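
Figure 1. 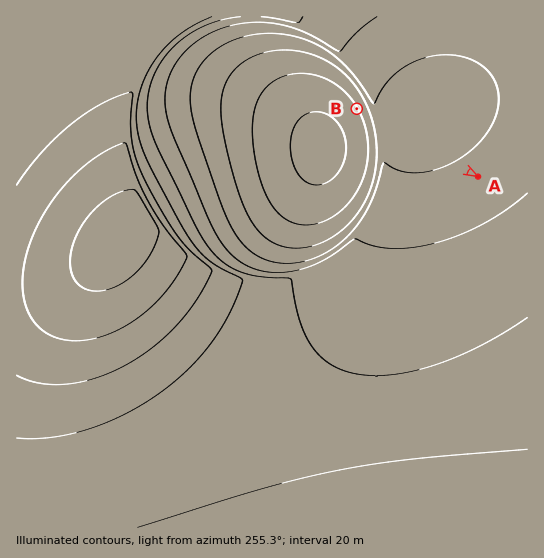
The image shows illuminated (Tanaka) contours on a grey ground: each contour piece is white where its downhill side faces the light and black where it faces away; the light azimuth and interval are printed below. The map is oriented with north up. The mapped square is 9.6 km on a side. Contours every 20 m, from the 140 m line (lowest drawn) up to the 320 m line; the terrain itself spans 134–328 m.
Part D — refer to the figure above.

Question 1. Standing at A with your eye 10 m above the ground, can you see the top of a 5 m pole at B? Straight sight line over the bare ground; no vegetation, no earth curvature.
no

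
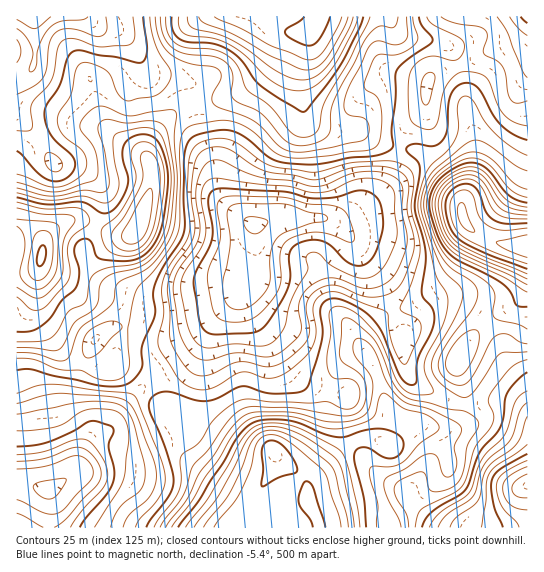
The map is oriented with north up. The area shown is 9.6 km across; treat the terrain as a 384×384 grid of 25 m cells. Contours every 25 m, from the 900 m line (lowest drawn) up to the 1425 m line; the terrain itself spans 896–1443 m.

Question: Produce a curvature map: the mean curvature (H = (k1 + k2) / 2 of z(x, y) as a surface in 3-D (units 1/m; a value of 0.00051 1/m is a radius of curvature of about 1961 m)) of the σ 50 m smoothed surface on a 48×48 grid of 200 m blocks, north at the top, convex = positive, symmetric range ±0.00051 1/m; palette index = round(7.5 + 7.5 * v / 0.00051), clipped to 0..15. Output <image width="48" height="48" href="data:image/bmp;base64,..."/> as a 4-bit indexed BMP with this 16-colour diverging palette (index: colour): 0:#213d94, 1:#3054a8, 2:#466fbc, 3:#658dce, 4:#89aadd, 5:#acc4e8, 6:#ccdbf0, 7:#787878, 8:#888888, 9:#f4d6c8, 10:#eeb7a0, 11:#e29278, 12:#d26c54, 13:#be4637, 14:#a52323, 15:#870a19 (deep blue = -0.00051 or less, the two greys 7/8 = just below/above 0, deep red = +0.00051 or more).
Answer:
<image width="48" height="48" href="data:image/bmp;base64,Qk32BAAAAAAAAHYAAAAoAAAAMAAAADAAAAABAAQAAAAAAIAEAAATCwAAEwsAABAAAAAAAAAAlD0hAKhUMAC8b0YAzo1lAN2qiQDoxKwA8NvMAHh4eACIiIgAyNb0AKC37gB4kuIAVGzSADdGvgAjI6UAGQqHAKqXabh4iGiqqauph3d4m7lTfKdkNGiZiKlkR6mJiGZomZq6l2eIq7lVmniGMkeXaIZDRomZdVVFeHeap2eZqpdopje7h3mUJVVFVVZ5hEVEaIiKuGaJqYZochWt7bhRA0RVVDJJhUVVeJmJqnaKupZlQzRq/7UQAUVVUxFZhkWJh3iYmZibu6Y0aXM477U0VIh2QhWqhkeqhVaJm8upmZQlvrZHvadomKupdFm4ZmqoVEaa3/yph3dp77hmiYd6qZqqmHiFRpuWVEaK//uqh5zcyoiImpmamHeJqVViN6qYhkVovcqoVoq6dXvczLzKhnd4l0RBOMyqqXZohniGRUJXmr7rh4m7hHZnZlQzWcy6mId4YzREViAq/piEJGZ5dZdmVnZnd4mYdniHVDQ0ZzAq+yEQJoZnd6h2aJvMlVeHVWeadndmeGEr9gA1nJZ4d2Zomr3/tnmXVmebl4mYeYVu8wWL/5Z4diJayXnNpoqXZ3iqhmiYeqjP0Qes/7ZXdWaMtzSclWh3ZWiYZVZ3ipr/oAaJz+hViMy7piF6l2Z3ZFd2VWZUeYv+YBRWnepUeruZpzE3mZd2VVd3d3YjeJ3IUjNFerp1aJmYd4ZGibt2ZmZmeIdGm+6VVmVFaJmZmGiXWMqIhq2FZ3VEZ4iK3/yHiZhlZ4iKuVmmSLmJhptkeHVERWib3rdWiJqGZmdmdozIeIVFZolDaGVmREZ3mpVFZnqXVURDNa/6mHUyNHhCVlWIZFd1V3VFZWmXZTIiNo/7hml2Z2dTRlWJZWmXd2RGZWh2dTRXikz8UTmr3ZZ2ZmVnZYvLumRGdlVFd3nO7jr9MAWd/9h5h3ZnZozdymRWdkI3vO///mn9hDat//p6qIdmVniJllZ2ZTFJ///KvLu83ah4v/t5l3ZEVUMjM1iGVTNq/+l2i9ur79g0n/t3dVQjRDETEliGVVes/7dlZ7l3nMcjf/2GQyI0VTNXVmZmVEff/+qFQ2VDSJQjSv+VMTV4h2aKqWRVQhOv//6UIlUwBGM1Nv+2M1mpmYZ7qFMzMxJq7/+TJGZAA1VoZv+1NGiIiYd5mGQzRVREe+xzV3dBJFV5nP+DI0VniaqHiYeamalSJphViJhUZ2V5v/1kMzRneKu5irvduauENWZod5ZXqoiqrdtkVmZnd5vdqavMhXl0V4iId1RquprKiaqFeZdmd5rNt3m7dFdUaJmXZlaKqIq3NHiYiZd3d4mrlVeahnY0i6qFRYial3iEJGeZiJmpd4eJhUWKmIUkncp0R4mYiHd1aGeId4qpd4d4h0RomYU1rtl1V1VniZmHdkV4dmaJiIiJl1NGiYU0i7l3ZkE3isqYhlVmZTJHiIibqGVFaHQzVoiZhnE4m8qql2ZVVCFGeIeMynZUV2Q0ZlWJhqNKq6eIZVZ3ZTNXiYec24ZCWZdnu3Vnd6Rcy4RWREe8plaKq6q7y5YyfNy7y5h3iZRsymNWRFnv2pq7qqqqvLhTfMmJmJqqmGNZl1WIVVnMu7upiIiInMpkfKU1ZnmZhg=="/>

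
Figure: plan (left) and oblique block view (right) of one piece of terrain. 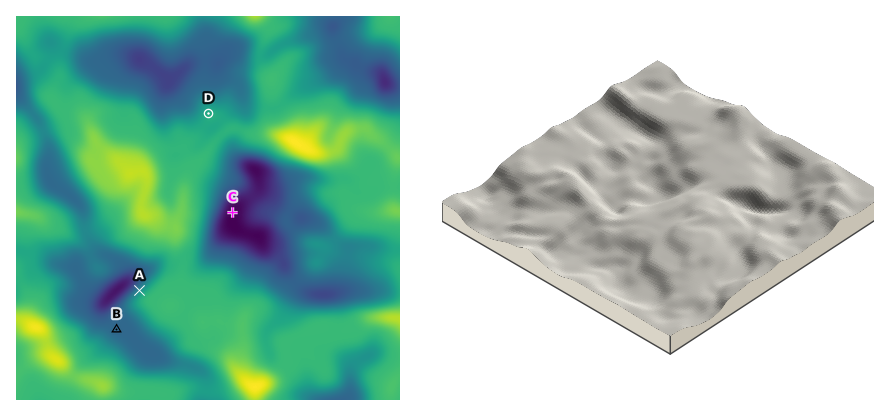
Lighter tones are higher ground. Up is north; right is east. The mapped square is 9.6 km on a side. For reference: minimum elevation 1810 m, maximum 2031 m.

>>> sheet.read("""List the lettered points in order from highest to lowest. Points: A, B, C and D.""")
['D', 'A', 'B', 'C']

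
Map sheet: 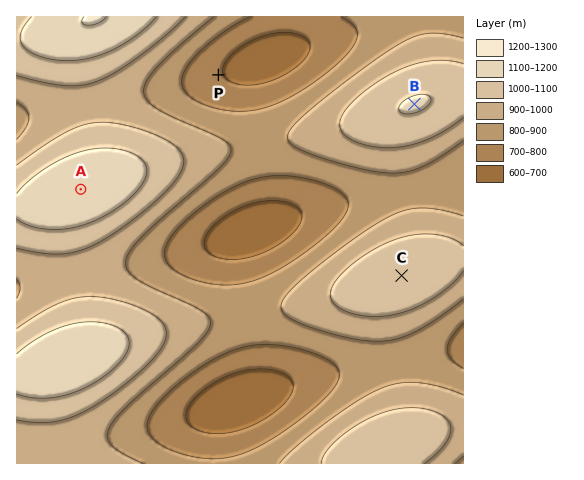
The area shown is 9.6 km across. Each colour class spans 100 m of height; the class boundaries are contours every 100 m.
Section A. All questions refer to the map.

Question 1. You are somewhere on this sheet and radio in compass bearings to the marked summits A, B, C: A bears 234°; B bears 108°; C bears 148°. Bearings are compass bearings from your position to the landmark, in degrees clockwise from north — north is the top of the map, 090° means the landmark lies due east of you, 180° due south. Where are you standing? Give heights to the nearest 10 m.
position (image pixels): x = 264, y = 56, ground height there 660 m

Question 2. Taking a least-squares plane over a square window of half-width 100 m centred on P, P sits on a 5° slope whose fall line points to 75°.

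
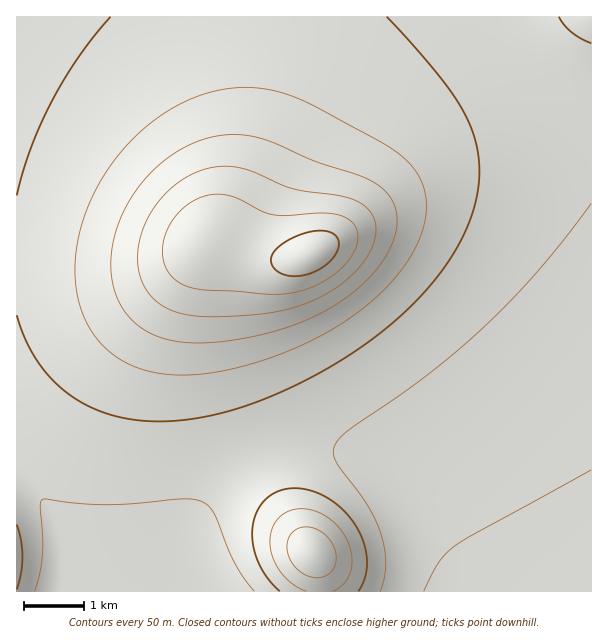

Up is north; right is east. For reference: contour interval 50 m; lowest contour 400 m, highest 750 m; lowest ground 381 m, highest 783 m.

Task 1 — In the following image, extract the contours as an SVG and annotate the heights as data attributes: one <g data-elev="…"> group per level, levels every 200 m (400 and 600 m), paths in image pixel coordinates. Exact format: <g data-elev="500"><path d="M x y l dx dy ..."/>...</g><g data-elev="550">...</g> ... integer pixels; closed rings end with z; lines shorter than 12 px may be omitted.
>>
<g data-elev="400"><path d="M424 591l14-28 8-9 9-8 19-12 117-64"/></g><g data-elev="600"><path d="M309 576l11 2 9-4 6-8 1-11-3-10-7-10-11-6-10-2-8 2-6 5-3 6-1 9 2 9 5 8 6 6z"/><path d="M183 342l18 1 21-1 48-10 39-13 35-20 15-11 13-14 12-14 7-14 5-13 1-14-2-12-5-10-10-11-15-8-47-16-45-19-21-7-19-1-21 2-21 7-20 11-13 11-12 12-11 14-9 15-7 15-5 17-3 16 0 15 2 15 5 14 6 12 8 9 11 9 12 6 13 5z"/></g>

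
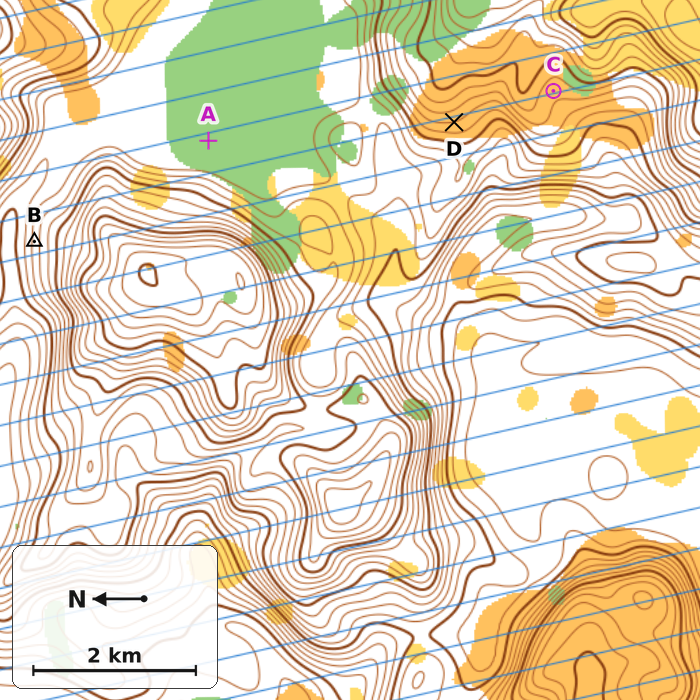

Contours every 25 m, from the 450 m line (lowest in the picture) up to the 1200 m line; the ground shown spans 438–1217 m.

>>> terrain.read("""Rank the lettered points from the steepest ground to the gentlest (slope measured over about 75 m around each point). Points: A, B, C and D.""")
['B', 'D', 'C', 'A']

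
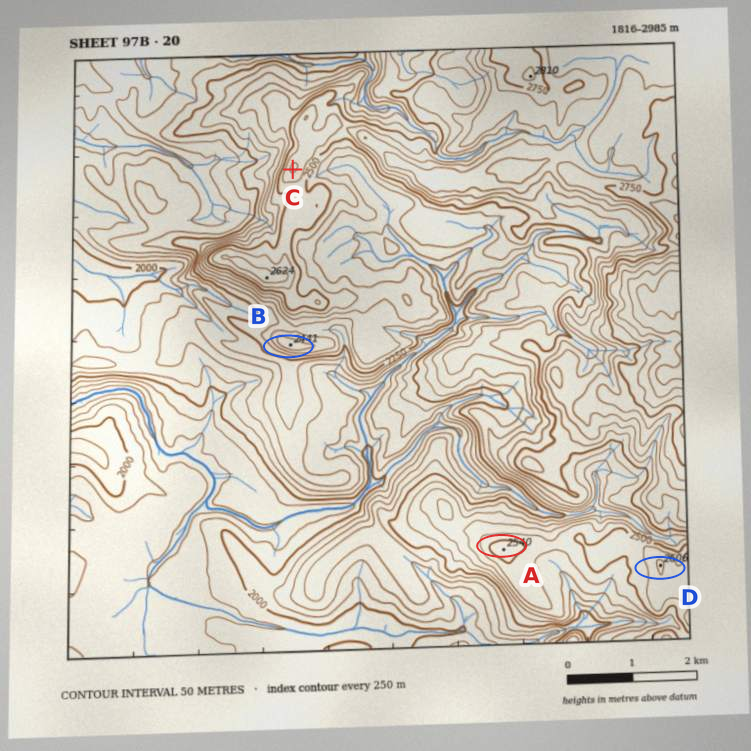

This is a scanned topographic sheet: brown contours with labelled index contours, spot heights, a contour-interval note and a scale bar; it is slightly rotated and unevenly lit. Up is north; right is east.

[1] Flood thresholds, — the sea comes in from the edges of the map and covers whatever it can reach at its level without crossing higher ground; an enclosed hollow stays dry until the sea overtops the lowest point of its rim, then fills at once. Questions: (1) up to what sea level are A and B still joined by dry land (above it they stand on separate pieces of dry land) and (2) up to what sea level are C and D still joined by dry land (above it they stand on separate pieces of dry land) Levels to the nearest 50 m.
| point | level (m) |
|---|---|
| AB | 2350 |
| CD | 2450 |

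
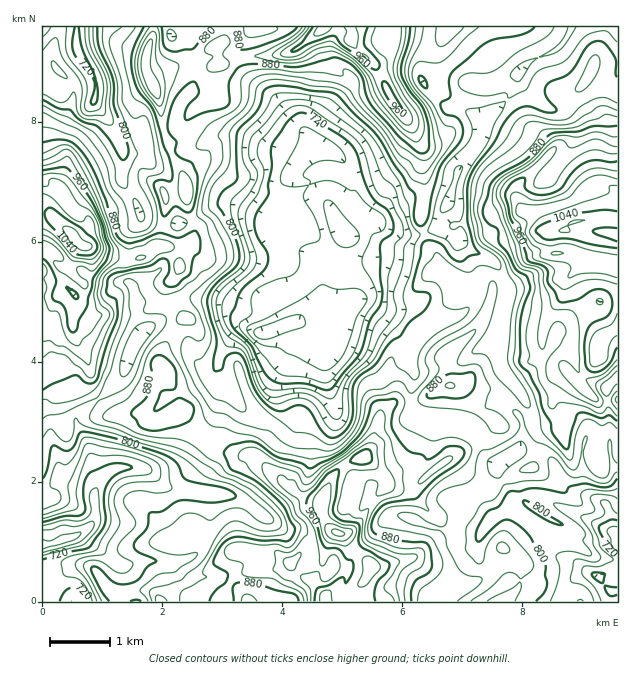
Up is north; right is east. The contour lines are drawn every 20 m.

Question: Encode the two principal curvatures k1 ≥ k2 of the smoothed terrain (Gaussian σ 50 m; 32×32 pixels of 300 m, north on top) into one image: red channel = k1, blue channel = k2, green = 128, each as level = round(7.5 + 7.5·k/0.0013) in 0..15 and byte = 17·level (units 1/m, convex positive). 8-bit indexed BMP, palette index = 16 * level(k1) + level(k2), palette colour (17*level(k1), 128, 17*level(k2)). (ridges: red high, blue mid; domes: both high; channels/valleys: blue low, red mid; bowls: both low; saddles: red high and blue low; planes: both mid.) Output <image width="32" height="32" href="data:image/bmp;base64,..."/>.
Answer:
<image width="32" height="32" href="data:image/bmp;base64,Qk02CAAAAAAAADYEAAAoAAAAIAAAACAAAAABAAgAAAAAAAAEAAATCwAAEwsAAAABAAAAAAAAAIAAABGAAAAigAAAM4AAAESAAABVgAAAZoAAAHeAAACIgAAAmYAAAKqAAAC7gAAAzIAAAN2AAADugAAA/4AAAACAEQARgBEAIoARADOAEQBEgBEAVYARAGaAEQB3gBEAiIARAJmAEQCqgBEAu4ARAMyAEQDdgBEA7oARAP+AEQAAgCIAEYAiACKAIgAzgCIARIAiAFWAIgBmgCIAd4AiAIiAIgCZgCIAqoAiALuAIgDMgCIA3YAiAO6AIgD/gCIAAIAzABGAMwAigDMAM4AzAESAMwBVgDMAZoAzAHeAMwCIgDMAmYAzAKqAMwC7gDMAzIAzAN2AMwDugDMA/4AzAACARAARgEQAIoBEADOARABEgEQAVYBEAGaARAB3gEQAiIBEAJmARACqgEQAu4BEAMyARADdgEQA7oBEAP+ARAAAgFUAEYBVACKAVQAzgFUARIBVAFWAVQBmgFUAd4BVAIiAVQCZgFUAqoBVALuAVQDMgFUA3YBVAO6AVQD/gFUAAIBmABGAZgAigGYAM4BmAESAZgBVgGYAZoBmAHeAZgCIgGYAmYBmAKqAZgC7gGYAzIBmAN2AZgDugGYA/4BmAACAdwARgHcAIoB3ADOAdwBEgHcAVYB3AGaAdwB3gHcAiIB3AJmAdwCqgHcAu4B3AMyAdwDdgHcA7oB3AP+AdwAAgIgAEYCIACKAiAAzgIgARICIAFWAiABmgIgAd4CIAIiAiACZgIgAqoCIALuAiADMgIgA3YCIAO6AiAD/gIgAAICZABGAmQAigJkAM4CZAESAmQBVgJkAZoCZAHeAmQCIgJkAmYCZAKqAmQC7gJkAzICZAN2AmQDugJkA/4CZAACAqgARgKoAIoCqADOAqgBEgKoAVYCqAGaAqgB3gKoAiICqAJmAqgCqgKoAu4CqAMyAqgDdgKoA7oCqAP+AqgAAgLsAEYC7ACKAuwAzgLsARIC7AFWAuwBmgLsAd4C7AIiAuwCZgLsAqoC7ALuAuwDMgLsA3YC7AO6AuwD/gLsAAIDMABGAzAAigMwAM4DMAESAzABVgMwAZoDMAHeAzACIgMwAmYDMAKqAzAC7gMwAzIDMAN2AzADugMwA/4DMAACA3QARgN0AIoDdADOA3QBEgN0AVYDdAGaA3QB3gN0AiIDdAJmA3QCqgN0Au4DdAMyA3QDdgN0A7oDdAP+A3QAAgO4AEYDuACKA7gAzgO4ARIDuAFWA7gBmgO4Ad4DuAIiA7gCZgO4AqoDuALuA7gDMgO4A3YDuAO6A7gD/gO4AAID/ABGA/wAigP8AM4D/AESA/wBVgP8AZoD/AHeA/wCIgP8AmYD/AKqA/wC7gP8AzID/AN2A/wDugP8A/4D/AKeEc+jHxNeWmJe2dIaEkvekp5SldXWXp5SFp5iVpqhzhqXW12V2loWmlKW3trjGk6OWx5aFlpWWt4WWl5eVcJPl59ejlZWEhHLWuKal57W0gsXo1ui3hoaUqLiWhaT39ZBwgaeXp7i4l5LHtqZys8T442J1hraGloLJhpaltsaClJSgk5WFhoeYhaaFUYKU9bP0cHNyo5aXc6SElMfEopPY2KOVuaiGl4eFhIJ0ldb5cbTkhKaldZeWlZWlg6akgZSmdJKpmJSVlINzhbb4sfa0tZPYtbZ0h6fFlYWmpKTXhLeEhHFwcpWGlsi297eko/bFxoWV1eelhXLHyHHWt8aDx3KFdYaWlpe3ptikdHWUcfjXloeFt8illXKkpOWllITHo5e32MiXp5aXhZWGhpZhhfaFhoaEhIa5pJbHtnODlpSkyMenlqi4hYaVxqW5lmKF6KZ0hXaGppaFlLeUpLKVp6WShqeGppd1hPaClqmVo7e2x6Lot6eWp4KVpqb3sKeV5pNypqe4hXWl9nN1hGSTybamc4THuJd0g6enxtKgdYXnhnKV2ZWElNfGhHaHdnR0psdzuMeCpoK4pqaT2dimxqaXdYHGlabGxKOCl4eHdnWWx5WVp+eEc6a4dYTItoXHl8iVhIK26JZykpODhYeGhaiGt5aEhdeBp6eFhqampsbGtaSUpqW1hHWHl6eGhod0hZaVhZeFxpKWl7aWhGOmk/dhgYW2xpWVdHV2h4eHh3Z1p8eWl6empGOVyKeFhMTUwZTDs3D4pci3pZaHiHaHlpaHhbjHlaeAxZGztqenkdT79tL39tWnmKmlloaGhpaGl5aXyJWDoLOm1sWUlbW1+OW0UXLEc8iXqHR1h6indXWVhaOylHHYgrXq6Ne1hNeS9pKWYtVz04WVdXaHmIaFl2SFx9aEktmC+MSWt8fHtbbGg5Rz58TnZJaHlZaWdYeGp4Wl1nKTptfmhJWmhobIuJaFcsbFxcaFlrmFdZeXl4WohafGg5K3xfeTY5e4t4XYhoeCpYPGlqinhpaGhpeFdYaWptd0gLWVcvWzhpeGlcaWhoKkxqaFlpd1doeGdXV2dafGx8aVgpaGgvi1qIanp7aipJP1hJaGlXaHdmWGh4V2p/i2paWEh6jHhISWlpXEUJHIgvWDp6i5p5aFZYZ1l5f42KNzlaaTloN0hJWng8ajcbbE+IR2lpeWdHWGlpWjx/eDgLeFhJaVl5inlYW4x4CEpfelppaopoSFhaWmpHD1xWCFpnaXlnKXh4a4h8hzkLil9rOVlcak1vX493SR9bXWg5aXl4eHl4RzhrmYt5OTyJa09HOFpsZ0dHL099PXdMiVhYanh4eHh4eEl5c="/>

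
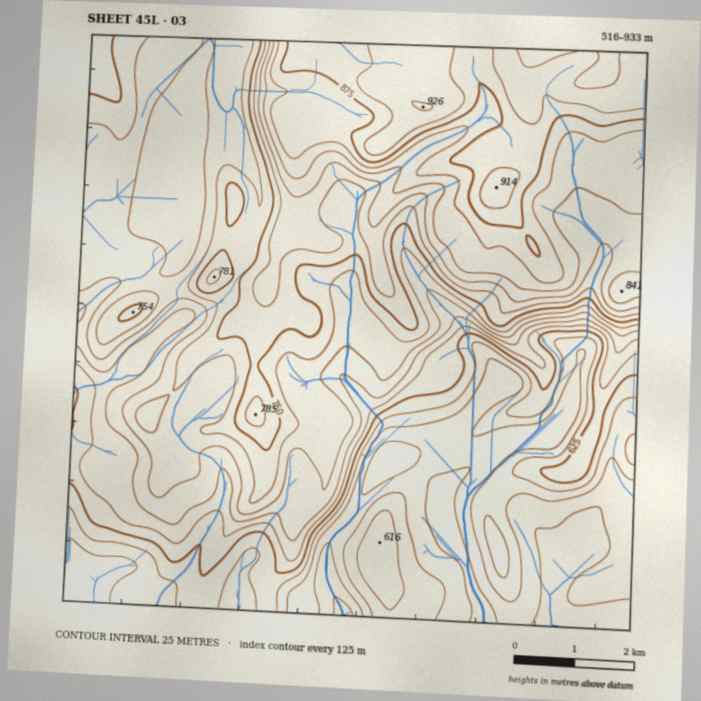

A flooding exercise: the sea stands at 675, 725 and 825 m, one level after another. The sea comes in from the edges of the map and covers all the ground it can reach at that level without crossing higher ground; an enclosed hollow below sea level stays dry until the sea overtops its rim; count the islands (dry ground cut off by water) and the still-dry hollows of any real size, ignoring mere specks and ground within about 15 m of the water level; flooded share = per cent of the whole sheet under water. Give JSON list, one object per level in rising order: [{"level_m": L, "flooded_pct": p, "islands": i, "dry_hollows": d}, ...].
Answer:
[{"level_m": 675, "flooded_pct": 36, "islands": 0, "dry_hollows": 0}, {"level_m": 725, "flooded_pct": 59, "islands": 1, "dry_hollows": 0}, {"level_m": 825, "flooded_pct": 80, "islands": 0, "dry_hollows": 0}]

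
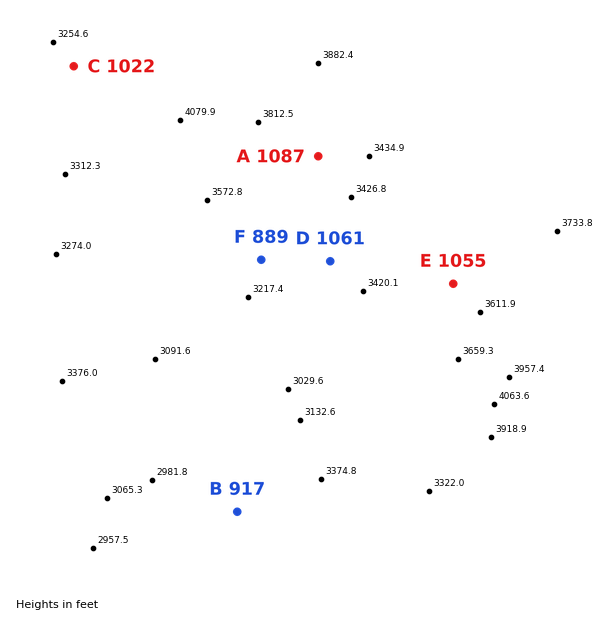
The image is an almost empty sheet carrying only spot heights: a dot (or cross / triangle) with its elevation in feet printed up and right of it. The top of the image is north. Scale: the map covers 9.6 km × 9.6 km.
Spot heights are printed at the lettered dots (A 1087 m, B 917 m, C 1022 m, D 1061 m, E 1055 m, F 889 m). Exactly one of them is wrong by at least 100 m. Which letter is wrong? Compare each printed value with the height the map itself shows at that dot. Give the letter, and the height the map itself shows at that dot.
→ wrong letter F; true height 1014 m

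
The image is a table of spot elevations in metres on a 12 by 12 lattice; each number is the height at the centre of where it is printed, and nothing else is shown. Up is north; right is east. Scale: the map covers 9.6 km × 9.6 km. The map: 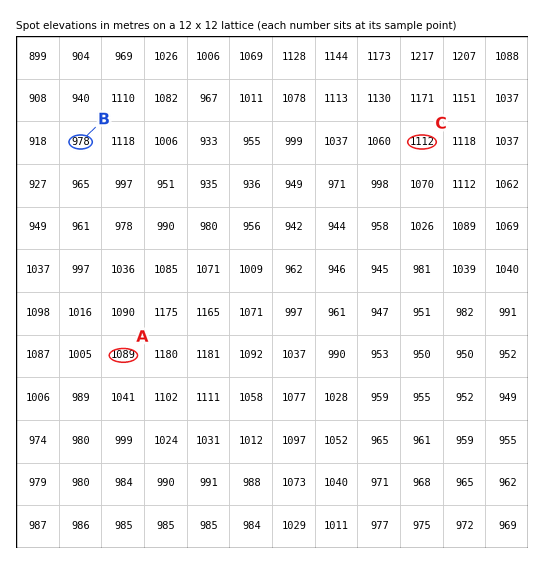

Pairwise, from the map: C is higher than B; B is lower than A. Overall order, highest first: C A B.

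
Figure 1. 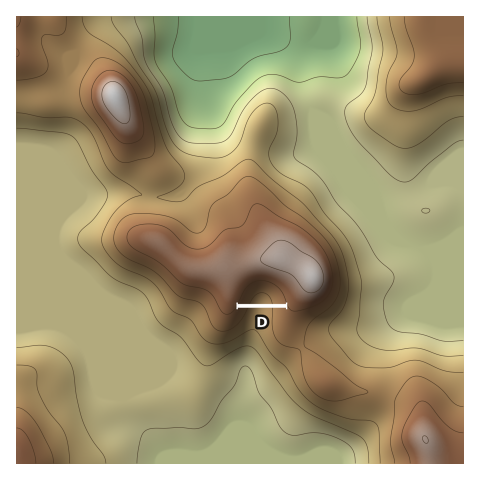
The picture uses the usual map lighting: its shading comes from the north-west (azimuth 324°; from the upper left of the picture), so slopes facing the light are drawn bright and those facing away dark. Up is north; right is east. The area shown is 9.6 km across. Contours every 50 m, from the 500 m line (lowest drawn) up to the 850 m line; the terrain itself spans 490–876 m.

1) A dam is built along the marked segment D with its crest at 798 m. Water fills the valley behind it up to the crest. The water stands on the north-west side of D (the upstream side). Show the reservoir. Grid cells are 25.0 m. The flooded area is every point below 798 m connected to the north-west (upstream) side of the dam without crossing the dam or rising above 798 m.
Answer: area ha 37.5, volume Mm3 11.38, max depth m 72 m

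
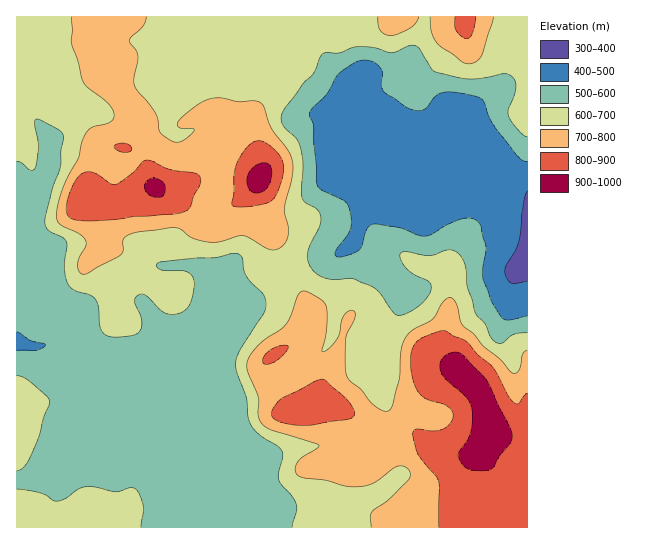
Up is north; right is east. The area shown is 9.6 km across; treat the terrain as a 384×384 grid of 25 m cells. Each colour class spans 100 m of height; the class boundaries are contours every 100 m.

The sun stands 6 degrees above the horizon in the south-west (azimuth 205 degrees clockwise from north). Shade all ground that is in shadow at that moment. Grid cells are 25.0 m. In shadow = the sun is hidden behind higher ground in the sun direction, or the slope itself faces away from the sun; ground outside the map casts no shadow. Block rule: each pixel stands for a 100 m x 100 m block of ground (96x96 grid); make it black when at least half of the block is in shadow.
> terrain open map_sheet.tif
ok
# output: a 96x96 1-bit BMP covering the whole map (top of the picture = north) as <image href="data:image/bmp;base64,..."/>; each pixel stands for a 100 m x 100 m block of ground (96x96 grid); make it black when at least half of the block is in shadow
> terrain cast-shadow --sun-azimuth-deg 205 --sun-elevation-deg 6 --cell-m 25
<image width="96" height="96" href="data:image/bmp;base64,Qk2+BAAAAAAAAD4AAAAoAAAAYAAAAGAAAAABAAEAAAAAAIAEAAATCwAAEwsAAAIAAAAAAAAA////AAAAAAAAAAAAAAAAAAAAAAAAAAAAAAAAAAAAAAAAAAAAAAAAAAcAAAAAAAAAAAAAAB8AAABAAAGAAAAAAB8AAAD4A+OAAAAAAAcAAAD8D/PAAAAAAAAAAAD///PAAAAAAAAAAAD///fgAAAAAAAAAAB////gAAAAAAAAAAA////gAAAAAAAAAAAf///gAAAAAAAAAAAOB//AAAADn+AAAAAAA/+AAAAH//gAAAAAAPgAAAAD//gAAAAAAHAAAAAAf/AD4AAAAAAAAAAAAAAH4AAAAAAAAAAAAAAP4A4AAAAAAAAAAAAf4D8AAAAAAAAAAAAf4H8AAAAAAAAAAAAf4H8AAAAAAAAAAPwAgH9gAAAAAAAAB/wAAP/wAAAAAAAAH/wAAP/wAAAAAAB4P/wAAP/8AAAAAAD8f/wAAP/+AAAAAAH///wAAf//AAAAAAD///wAA///D4AAAAB///wAB///D4AAAAA///4AD///BgAAAAAP//4AH///AAAAAAAH//wAf///AAAAAAAB//wA////gAAAAA/A//wB//9/gAAAAA/gf/wZ//8fgAAAAAfwP/w///8PAAAAAAfwD/x///8AAAAAAAP/Af5///8AAAAAAAP7gP7///8AAAAAAAH7gH////8AAAwAAAD5gD////8AAAAAAAB5w/////8AAAAAAAAZx/////8AAAAAAAAB//////8AAAAAAAAD///P//8AAAAAAAAH//+D//8AAAAAAAAH//8A//8AAAAAAAAH//8Af/8AAAAAAAAP//4AP/8AAAAAAAAP//wAf/8AAAAAAAAP//gMf/8AAAAAAAAH//g///8AAAAAAAAD//D///8AAAAAAAAB/+f///8AAAAAAAAAf+////8AAAAAAAAAP/////8AAAAAAABwH/////8AAAAAAAB4D/////8AAAAAAAA///////8AAAAAAAA///////8AAAAAAAA///////8AAAAAAAAf//////8AAAAAAAAf//////8AAAAAAAAP//////8AB8AcAAAP//////8AH///wAA///////8AH///8Af///5///8AH+H/+A////wf//8AD+D/+A////wD4fgAB8D/+A////AAAGAAA4D//A///8AAAAAAAAP//A///8AAAAAAAf///B///8AAAAAAA////A///4AAAAAAA////A///4AAAAAAA////A///4AAAAAAAfj/+Af//4AAAAAAAfH/+Af//wAAAAAAAGP/8AP//wAAAAAAAAf/8/n//gAAAAAAAAf///3//gAAAAAAAA/z//z//gAAAAAAAA/h//x/+AAAAAAAAAPh//4/+AAAAAAAAADg//4/8AAAAAAAAAAAf+A/8AAAAAAAAAAAPAAf8AAAAAAAAAAAGAAP8AAAAAAAAAAAAAAH8AAAAAAAAAAAAAAD4AAAAAAAAAAAAAAB4AAAAAAAAAAAAAAA4AAAAAAAAAAAAAAAQAAAAAAAAAAAAAAAAAAAAAAAAAAAAAAAAAAAAAAAAAAAAAAAAAAAAYA="/>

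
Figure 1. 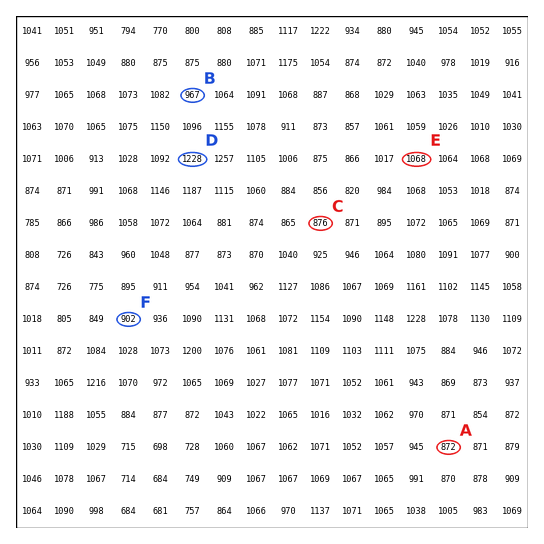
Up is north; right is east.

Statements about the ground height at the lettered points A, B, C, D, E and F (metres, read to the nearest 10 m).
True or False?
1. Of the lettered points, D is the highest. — True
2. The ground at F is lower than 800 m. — False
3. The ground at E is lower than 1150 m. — True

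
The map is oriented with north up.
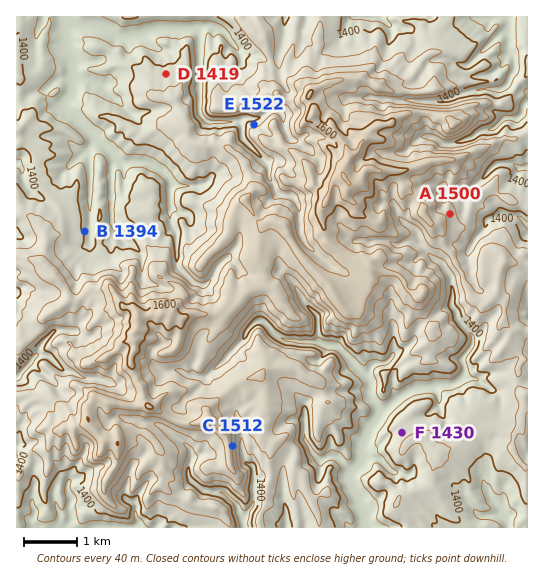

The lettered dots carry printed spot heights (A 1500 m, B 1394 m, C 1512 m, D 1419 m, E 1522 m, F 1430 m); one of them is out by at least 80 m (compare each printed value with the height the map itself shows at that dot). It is E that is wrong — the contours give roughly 1422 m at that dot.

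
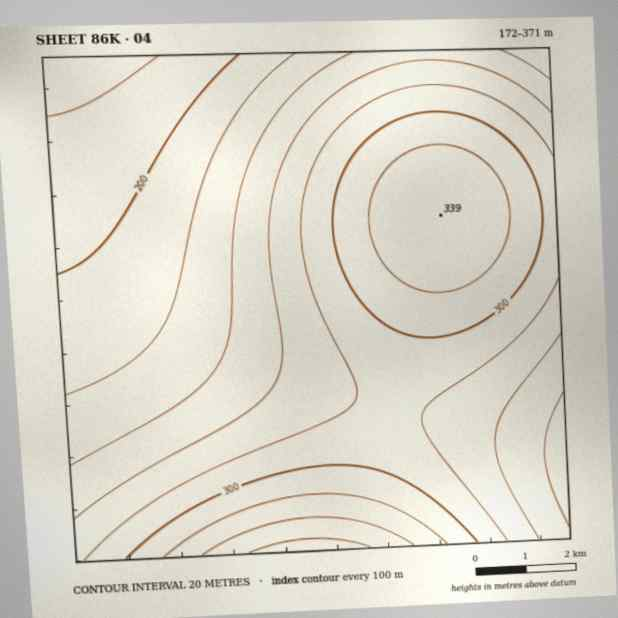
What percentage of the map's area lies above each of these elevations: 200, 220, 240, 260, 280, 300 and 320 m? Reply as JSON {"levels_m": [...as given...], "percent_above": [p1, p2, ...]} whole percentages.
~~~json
{"levels_m": [200, 220, 240, 260, 280, 300, 320], "percent_above": [91, 82, 71, 58, 41, 23, 11]}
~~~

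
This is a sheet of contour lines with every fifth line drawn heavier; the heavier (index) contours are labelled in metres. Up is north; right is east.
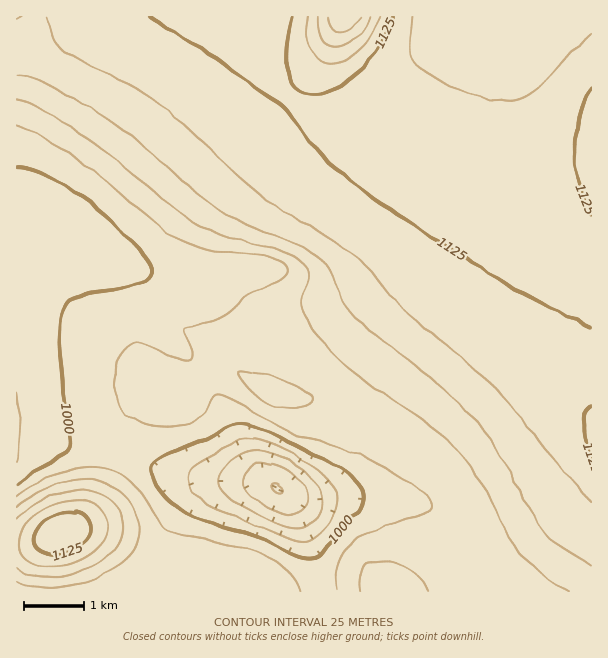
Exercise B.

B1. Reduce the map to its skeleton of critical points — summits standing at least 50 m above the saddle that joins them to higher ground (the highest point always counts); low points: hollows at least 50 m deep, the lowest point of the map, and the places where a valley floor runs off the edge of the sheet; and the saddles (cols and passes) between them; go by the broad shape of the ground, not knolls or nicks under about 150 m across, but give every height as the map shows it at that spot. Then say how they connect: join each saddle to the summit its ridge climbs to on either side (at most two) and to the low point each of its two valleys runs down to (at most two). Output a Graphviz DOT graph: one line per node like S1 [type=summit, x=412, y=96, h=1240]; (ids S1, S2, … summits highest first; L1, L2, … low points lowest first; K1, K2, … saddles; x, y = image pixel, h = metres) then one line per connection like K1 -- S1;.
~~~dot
graph terrain {
  S1 [type=summit, x=509, y=18, h=1161];
  S2 [type=summit, x=62, y=533, h=1143];
  L1 [type=low, x=278, y=489, h=899];
  L2 [type=low, x=344, y=17, h=1032];
  K1 [type=saddle, x=291, y=98, h=1126];
  K2 [type=saddle, x=116, y=450, h=1011];
  K1 -- S1;
  K1 -- L1;
  K1 -- L2;
  K2 -- S1;
  K2 -- S2;
  K2 -- L1;
}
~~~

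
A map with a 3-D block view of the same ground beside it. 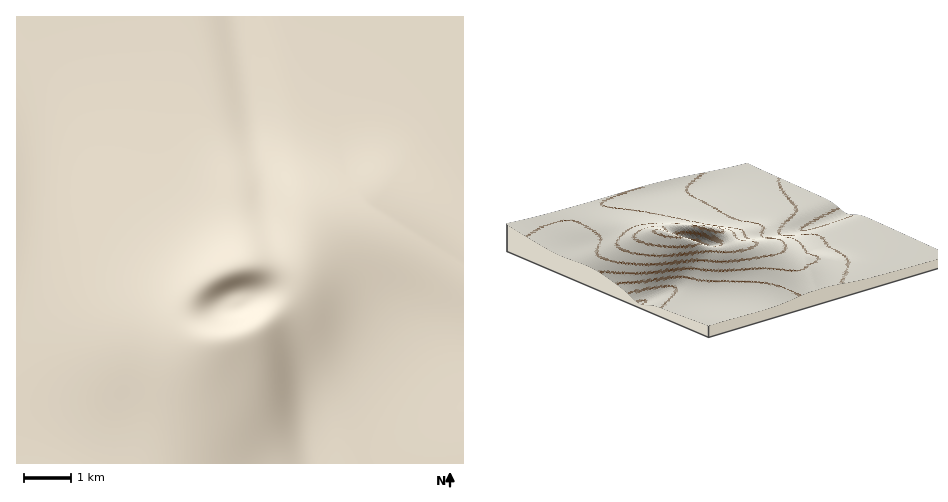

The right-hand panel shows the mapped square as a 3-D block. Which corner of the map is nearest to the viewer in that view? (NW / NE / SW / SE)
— SE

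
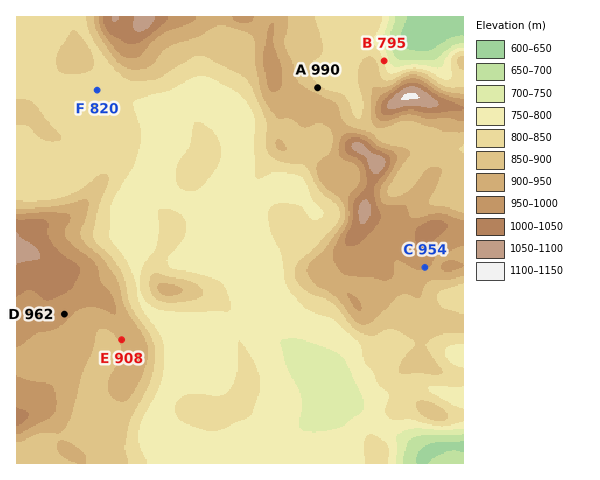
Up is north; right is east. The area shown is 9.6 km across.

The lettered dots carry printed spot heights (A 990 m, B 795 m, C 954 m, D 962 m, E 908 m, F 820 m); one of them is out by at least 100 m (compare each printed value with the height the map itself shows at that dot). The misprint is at A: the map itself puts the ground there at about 865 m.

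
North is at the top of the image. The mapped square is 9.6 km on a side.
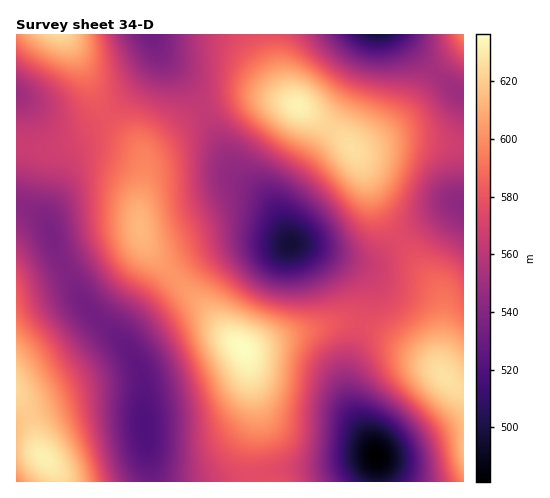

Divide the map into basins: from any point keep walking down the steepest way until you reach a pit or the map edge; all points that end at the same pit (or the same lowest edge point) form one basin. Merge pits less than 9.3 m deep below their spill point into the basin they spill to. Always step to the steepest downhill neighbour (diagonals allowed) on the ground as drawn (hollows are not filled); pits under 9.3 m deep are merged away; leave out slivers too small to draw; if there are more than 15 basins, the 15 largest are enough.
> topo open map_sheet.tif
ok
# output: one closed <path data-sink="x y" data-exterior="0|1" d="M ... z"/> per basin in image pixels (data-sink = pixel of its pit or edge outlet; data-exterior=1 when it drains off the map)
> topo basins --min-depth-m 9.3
<path data-sink="145 425" data-exterior="0" d="M106 133l-9 0-44 17-37-3 0 248 13 21 8 30 5 10 14 15 3 11 196 0-3-16 0-18 4-23 0-15-11-59-22-21-19-24-25-23-36-42-3-13 0-30 4-26-1-15-7-9-7-6z"/><path data-sink="291 243" data-exterior="0" d="M265 97l-31 1-28 10-18 10-41 36-7 44 0 30 3 13 36 42 25 23 19 24 22 20 82-26 28-2 17 6 20 10 36 23 12 10 3-37-1-38-6-11-56-73-22-56-15-18-45-33z"/><path data-sink="377 456" data-exterior="0" d="M355 322l-28 2-82 27 11 59 0 15-4 23 0 18 3 15 208 1 1-93-9-3-22-22-12-8-37-22z"/><path data-sink="377 35" data-exterior="1" d="M463 34l-190 0 0 11 5 28 12 26 46 33 19 19 51-11 57 6z"/><path data-sink="152 35" data-exterior="1" d="M272 34l-208 1 20 33 15 39 19 21 17 15 9 17 9-13 35-29 26-14 27-7 24 0 29 7-6-9-10-22z"/><path data-sink="463 205" data-exterior="1" d="M414 140l-19 1-41 10 11 19 9 29 10 19 52 67 6 11 1 38-3 27 1 10 14 15 8 3 1-242z"/><path data-sink="17 94" data-exterior="1" d="M63 34l-47 1 0 110 37 5 44-17 9 0 23 9 10 9-4-8-17-15-19-21-15-39z"/><path data-sink="17 481" data-exterior="1" d="M17 396l-1 85 41 1-1-11-14-15-5-10-8-30z"/>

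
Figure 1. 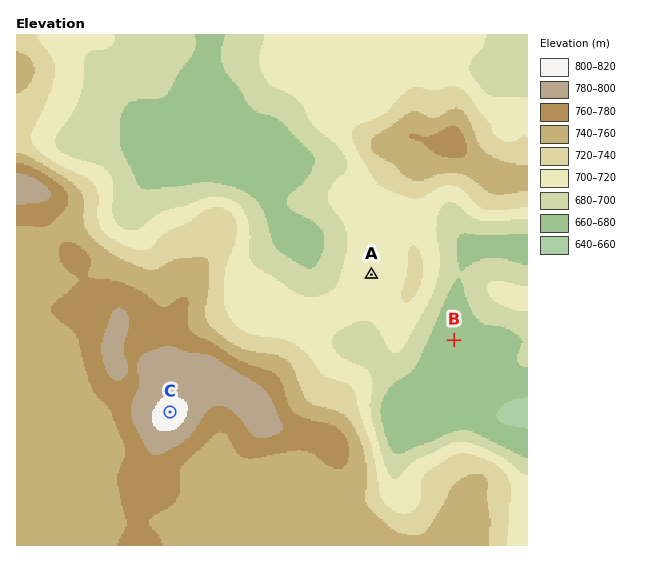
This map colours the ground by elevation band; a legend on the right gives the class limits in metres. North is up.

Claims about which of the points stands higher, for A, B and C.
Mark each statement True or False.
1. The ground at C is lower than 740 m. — False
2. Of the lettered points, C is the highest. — True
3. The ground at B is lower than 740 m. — True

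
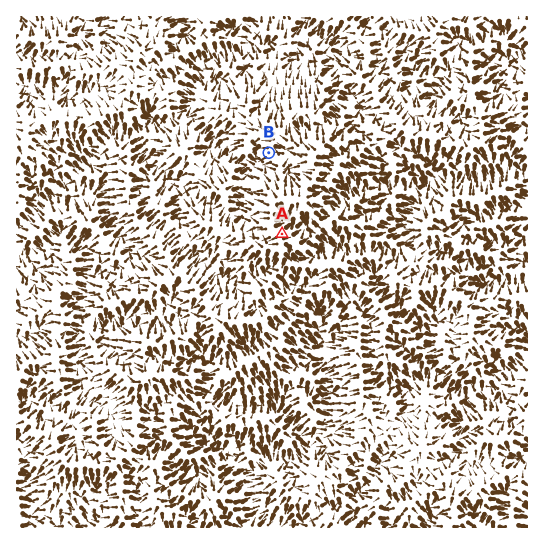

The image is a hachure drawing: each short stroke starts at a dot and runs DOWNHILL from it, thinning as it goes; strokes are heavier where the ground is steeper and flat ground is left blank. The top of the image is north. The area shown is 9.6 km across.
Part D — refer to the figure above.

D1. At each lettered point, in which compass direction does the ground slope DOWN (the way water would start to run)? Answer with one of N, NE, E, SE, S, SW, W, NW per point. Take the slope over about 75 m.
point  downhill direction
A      NE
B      W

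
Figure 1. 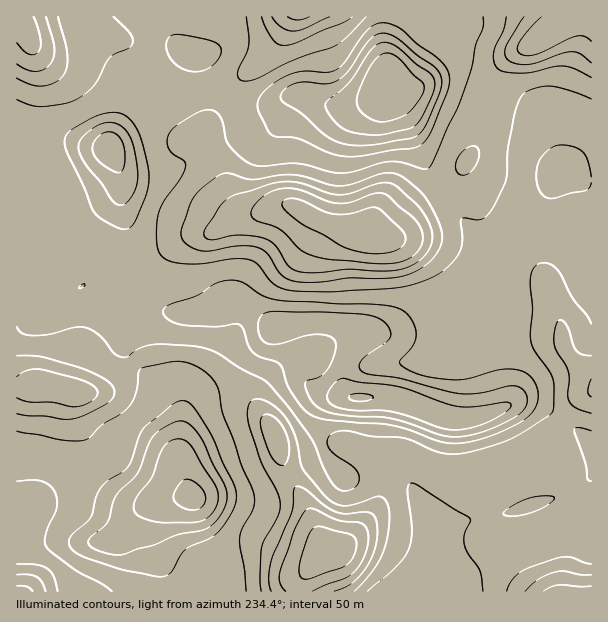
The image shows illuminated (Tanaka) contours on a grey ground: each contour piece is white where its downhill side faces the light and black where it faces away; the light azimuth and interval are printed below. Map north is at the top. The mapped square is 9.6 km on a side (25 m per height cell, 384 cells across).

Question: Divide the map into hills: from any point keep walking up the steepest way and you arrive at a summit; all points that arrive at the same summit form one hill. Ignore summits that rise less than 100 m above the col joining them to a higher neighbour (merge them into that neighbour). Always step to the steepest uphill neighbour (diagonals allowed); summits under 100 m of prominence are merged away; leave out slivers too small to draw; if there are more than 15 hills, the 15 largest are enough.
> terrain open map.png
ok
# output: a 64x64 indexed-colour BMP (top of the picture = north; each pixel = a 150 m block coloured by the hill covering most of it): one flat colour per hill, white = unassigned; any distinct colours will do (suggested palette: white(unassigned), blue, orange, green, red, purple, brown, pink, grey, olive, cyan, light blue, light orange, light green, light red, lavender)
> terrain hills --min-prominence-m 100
<image width="64" height="64" href="data:image/bmp;base64,Qk12CAAAAAAAAHYAAAAoAAAAQAAAAEAAAAABAAQAAAAAAAAIAAATCwAAEwsAABAAAAAAAAAA////ALR3HwAOf/8ALKAsACgn1gC9Z5QAS1aMAMJ34wB/f38AIr28AM++FwDox64AeLv/AIrfmACWmP8A1bDFADMzMzMzMzMzMzMzMzMzMzMiIiIiIiIiIiIiIiIiIiIiMzMzMzMzMzMzMzMzMzMzMyIiIiIiIiIiIiIiIiIiIiIzMzMzMzMzMzMzMzMzMzMzMiIiIiIiIiIiIiIiIiIiIjMzMzMzMzMzMzMzMzMzMzMyIiIiIiIiIiIiIiIiIiIiMzMzMzMzMzMzMzMzMzMzMzMyIiIiIiIiIiIiIiIiIiIzMzMzMzMzMzMzMzMzMzMzMyIiIiIiIiIiIiIiIiIiIjMzMzMzMzMzMzMzMzMzMzMzIiIiIiIiIiIiIiIiIiIiMzMzMzMzMzMzMzMzMzMzMzIiIiIiIiIiIiIiIiIiIiIzMzMzMzMzMzMzMzMzMzMzMiIiIiIiIiIiIiIiIiIiIjMzMzMzMzMzMzMzMzMzMzMiIiIiIiIiIiIiIiIiIiIiMzMzMzMzMzMzMzMzMzMzMyIiIiIiIiIiIiIiIiIiIiIzMzMzMzMzMzMzMzMzMzMyIiIiIiIiIiIiIiIiIiIiIjMzMzMzMzMzMzMzMzMzMyIiIiIiIiIiIhERESIiIiIiMzMzMzMzMzMzMzMzMzMzIiIiIiIiIiIRERERESIiIiIzMzMzMzMzMzMzMzMzMzMiIiIiIiIiIRERERERESIiIjMzMzMzMzMzMzMzMzMzMhESIiIhEiIREREREREREiIiMzMzMzMzMzMzMzMzMzMxERERIRERERERERERERESIiIzMzMzMzMzMzMzMzMzMzEREREREREREREREREREREiIjMzMzMzMzMzMzMzMzMzERERERERERERERERERERESIiMzMzMzMzMzMzMzMzMzMREREREREREREREREREREREiIzMzMzMzMzMzMzMzMzMRERERERERERERERERERERERIjMzMzMzMzMzMzMzMzMRERERERERERERERERERERERESMzMzEREzMzMzMzMzMRERERERERERERERERERERERERFEREQRERMzMzMzMzMREREREREREREREREREREREREREUREREERETMzMzMzMRERERERERERERERERERERERERERREREQREREzMzMzMRERERERERERERERERERERERERERFERERBERERETMxEREREREREREREREREREREREREREREUREREQRERERERERERERERERERERERERERERERERERERRERERBERERERERERERERERERERERERERERERERERERFEREREQREREREREREREREREREREREREREREREREREREURERERBERERERERERERERERERERERERERERERERERERREREREQRERERERERERERERERERERERERERERERERERFEREREREEREREREREREREREREREREREREREREREREREUREREREQRERERERERERERERERERERERERERERERERERREREREREERERERERERERERERERERERERERERERERERFEREREREREEREREREREREREREREREREREREREREREREURERERERERBERERERERERERERERERERERERERERERERREREREREREQRERERERERERERERERERERERERERERERFEREREREREREQREREREREREREREREREREREREREREREUREREREREREREERERERERERERERERERERERERERERERRERERERERERERERBERERERERIiIiERERERERERERERFERERERERERERERERBEREREiIiIiIhEREREREREREREUREREREREREREREREIiEREiIiIiIiIRERERERERERERREREREREREREREREIiIiIiIiIiIiIiERERERERERERFEREREREREREREREQiIiIiIiIiIiIiIiEREREREREREUREREREREREREREQiIiIiIiIiIiIiIiIhERERERERERRERERERERERERERCIiIiIiIiIiIiIiIiIRERERERERFERERERERERERERCIiIiIiIiIiIiIiIiIiEREREREREUREREREREREREREIiIiIiIiIiIiIiIiIiIRERERERERREREREREREREREIiIiIiIiIiIiIiIiIiIiERERERERFERERERERERERBQiIiIiIiIiIiIiIiIiIiIhEREREREURERERERERERBESIiIiIiIiIiIiIiIiIiIiERERERERRERERERERERBEREiIiIiIiIiIiIiIiIiIiIRERERERFERERERERERBERESIiIiIiIiIiIiIiIiIiIhEREREREURERERERERBEREREiIiIiIiIiIiIiIiIiIiERERERERRERERERERBERERESIiIiIiIiIiIiIiIiIiIhERERERFEREREREREEREREREiIiIiIiIiIiIiIiIiIiEREREREUREREREREERERERERIiIiIiIiIiIiIiIiIiIRERERERREREREREQRERERERERIiIiIiIiIiIiIiIiIiERERERFERERERERBERERERERESIiIiIiIiIiIiIiIiIhEREREUQRERRERBEREREREREREiIiIiIiIiIiIiIiIiIhERERQRERERRBERERERERERESIiIiIiIiIiIiIiIiIiIRERFBEREREREREREREREREREiIiIiIiIiIiIiIiIiIiIRERERERERERERERERERERESIiIiIiIiIiIiIiIiIiIiIi"/>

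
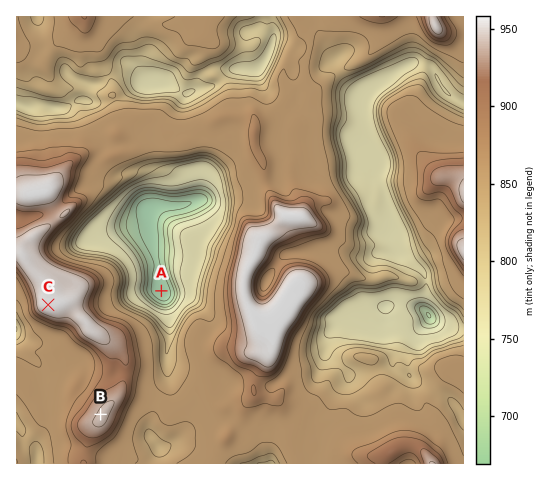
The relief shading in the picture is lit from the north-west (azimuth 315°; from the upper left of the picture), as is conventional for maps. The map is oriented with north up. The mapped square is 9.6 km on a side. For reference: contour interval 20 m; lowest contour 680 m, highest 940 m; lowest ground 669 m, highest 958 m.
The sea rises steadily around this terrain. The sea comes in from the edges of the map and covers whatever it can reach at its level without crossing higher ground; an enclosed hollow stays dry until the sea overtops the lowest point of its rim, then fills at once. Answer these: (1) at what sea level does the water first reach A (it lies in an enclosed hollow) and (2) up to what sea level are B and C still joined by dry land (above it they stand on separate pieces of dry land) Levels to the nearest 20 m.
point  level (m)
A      860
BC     920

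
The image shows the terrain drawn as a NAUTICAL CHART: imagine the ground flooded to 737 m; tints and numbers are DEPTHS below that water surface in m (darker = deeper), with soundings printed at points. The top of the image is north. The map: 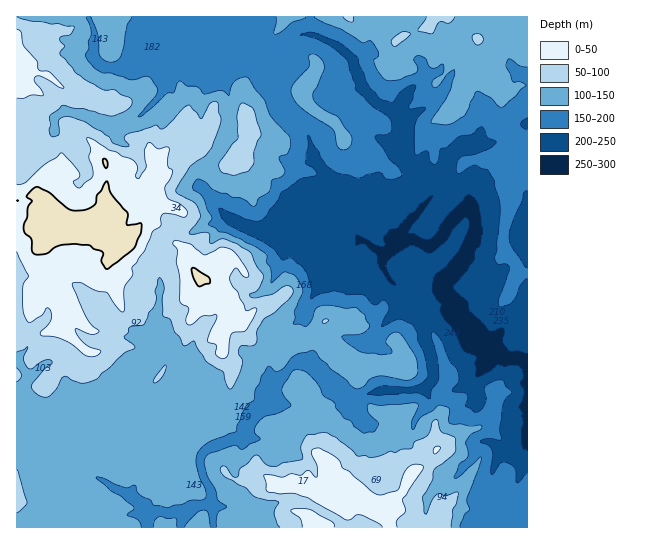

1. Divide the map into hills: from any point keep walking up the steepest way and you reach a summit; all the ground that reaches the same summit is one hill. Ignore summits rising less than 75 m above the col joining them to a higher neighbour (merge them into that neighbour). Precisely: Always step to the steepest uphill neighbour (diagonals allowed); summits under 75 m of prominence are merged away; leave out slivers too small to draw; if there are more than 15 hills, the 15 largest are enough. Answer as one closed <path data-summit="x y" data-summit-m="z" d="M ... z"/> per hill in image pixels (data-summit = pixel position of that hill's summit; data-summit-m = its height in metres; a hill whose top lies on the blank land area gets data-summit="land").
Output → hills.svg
<path data-summit="land" d="M190 16l-174 1 1 511 129 0 3-15 9-2 9 2 7-2 13 1 7-5 16-3 2-5-1-9-8-15-3-10 3-12 8-6 34-10 6-20 20-16-2-10 4-8 24-20 16 1 30 32 10 4 26-9 43-2 11-10 17 10 7 0 18-12 0 14 4 9 11 0 21 7 17-1 0-281-5 0-4 5-5 13-17-2-8 3-23 0-7 3-8 8-4 10-2 13-4 5-19-15-11-1-3-4-4-13 1-23-5-6-1-7-21-10-13-13-10-22-2-8-16-16-24-10-14 0-33 18-29 3-24-1-24-17z"/><path data-summit="305 486" data-summit-m="729" d="M310 363l-16 1-21 19-4 8 2 10-20 16-6 20-34 10-8 6-3 12 3 10 8 15 0 13-17 4-7 5-13-1-7 2-9-2-9 2-2 4 0 11 341-1 5-24-2-12 1-20 4-10 6-8 13 2 6-2 4-4 3-6-1-36-16 0-21-7-11 0-3-3-2-18-17 10-7 0-17-10-11 10-43 2-26 9-10-4-23-26z"/><path data-summit="430 25" data-summit-m="652" d="M527 16l-336 0-2 22 24 17 21 1 32-3 33-18 14 0 24 10 16 16 2 8 10 22 13 13 21 10 1 7 5 6-1 23 4 13 3 4 11 1 20 15 3-5 3-17 11-14 7-3 23 0 8-3 17 2 5-13 9-7z"/>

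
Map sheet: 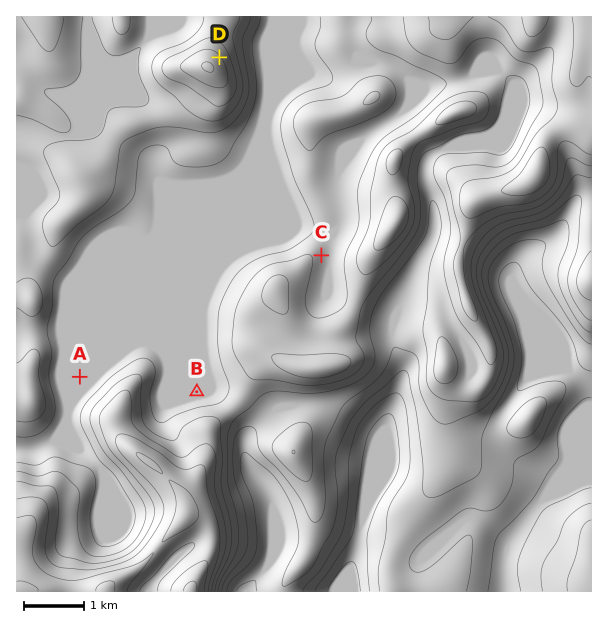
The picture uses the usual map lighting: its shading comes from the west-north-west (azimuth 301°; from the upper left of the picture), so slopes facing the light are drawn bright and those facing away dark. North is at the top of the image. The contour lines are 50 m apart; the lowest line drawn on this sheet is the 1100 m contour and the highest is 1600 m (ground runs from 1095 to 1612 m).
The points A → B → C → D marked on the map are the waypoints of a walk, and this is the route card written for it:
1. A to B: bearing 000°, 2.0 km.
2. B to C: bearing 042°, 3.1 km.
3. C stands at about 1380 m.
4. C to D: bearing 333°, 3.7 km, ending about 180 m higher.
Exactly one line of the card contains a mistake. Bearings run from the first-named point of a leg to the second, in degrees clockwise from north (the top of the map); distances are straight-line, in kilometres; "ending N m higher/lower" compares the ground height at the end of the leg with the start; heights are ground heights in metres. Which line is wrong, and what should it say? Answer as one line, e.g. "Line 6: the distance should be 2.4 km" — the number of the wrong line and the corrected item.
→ Line 1: the bearing should be 097°.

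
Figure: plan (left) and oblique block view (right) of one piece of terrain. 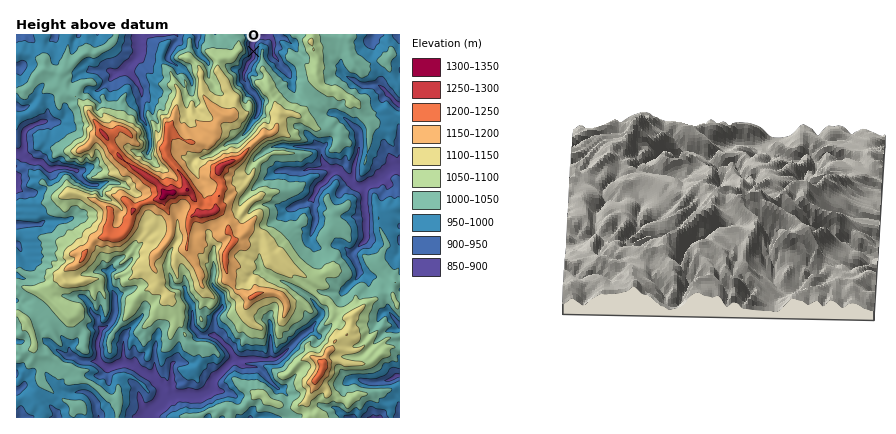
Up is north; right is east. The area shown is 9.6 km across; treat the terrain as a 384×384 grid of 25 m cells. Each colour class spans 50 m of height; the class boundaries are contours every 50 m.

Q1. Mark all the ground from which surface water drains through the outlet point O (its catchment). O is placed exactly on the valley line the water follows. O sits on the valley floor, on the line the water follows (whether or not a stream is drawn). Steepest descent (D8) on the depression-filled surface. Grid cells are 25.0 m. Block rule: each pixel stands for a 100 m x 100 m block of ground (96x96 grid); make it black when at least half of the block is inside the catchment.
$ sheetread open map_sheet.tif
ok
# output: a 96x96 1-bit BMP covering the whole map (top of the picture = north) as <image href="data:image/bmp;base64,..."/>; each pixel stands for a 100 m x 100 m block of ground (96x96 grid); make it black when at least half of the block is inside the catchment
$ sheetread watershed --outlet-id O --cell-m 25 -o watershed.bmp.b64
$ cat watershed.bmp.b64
<image width="96" height="96" href="data:image/bmp;base64,Qk2+BAAAAAAAAD4AAAAoAAAAYAAAAGAAAAABAAEAAAAAAIAEAAATCwAAEwsAAAIAAAAAAAAA////AAAAAAAAAAAAAAAAAAAAAAAAAAAAAAAAAAAAAAAAAAAAAAAAAAAAAAAAAAAAAAAAAAAAAAAAAAAAAAAAAAAAAAAAAAAAAAAAAAAAAAAAAAAAAAAAAAAAAAAAAAAAAAAAAAAAAAAAAAAAAAAAAAAAAAAAAAAAAAAAAAAAAAAAAAAAAAAAAAAAAAAAAAAAAAAAAAAAAAAAAAAAAAAAAAAAAAAAAAAAAAAAAAAAAAAAAAAAAAAAAAAAAAAAAAAAAAAAAAAAAAAAAAAAAAAAAAAAAAAAAAAAAAAAAAAAAAAAAAAAAAAAAAAAAAAAAAAAAAAAAAAAAAAAAAAAAAAAAAAAAAAAAAAAAAAAAAAAAAAAAAAAAAAAAAAAAAAAAAAAAAAAAAAAAAAAAAAAAAAAAAAAAAAAAAAAAAAAAAAAAAAAAAAAAAAAAAAAAAAAAAAAAAAAAAAAAAAAAAAAAAAAAAAAAAAAAAAAAAAAAAAAAAAAAAAAAAAAAAAAAAAAAAAAAAAAAAAAAAAAAAAAAAAAAAAAAAAAAAAAAAAAAAAAAAAAAAAAAAAAAAAAAAAAAAAAAAAAAAAAAAAAAAAAAAAAAAAAAAAAAAAAAAAAAAAAAAAAAAAAAAAAAAAAAAAAAAAAAAAAAAAAAAAAAAAAAAAAAAAAAAAAAAAAAAAAAAAAAAAAAAAAAAAAAAAAAAAAAAAAAAAAAAAAAAAAAAAAAAAAAAAAAAAAAAAAAAAAAAAAAAAAAAAAAAAAAAAAAAAAAAAAAAAAAAAAAAAAAAAAAAAAAAAAAAAAAAAAAAAAAAAAAAAAAAAAAAAAAAAAAAAAAAAAAAPAAAAAAAAAAAAAAAfAAAAAAAAAAAAAAAfAAAAAAAAAAAAAAAfAAAAAAAAAAAAAAA/gAAAAAAAAAAAAAA/gAAAAAAAAAAAAAB/gAAAAAAAAAAAAAD/wAAAAAAAAAAAAAD/gAAAAAAAAAAAAAH/gAAAAAAAAAAAAAH/gAAAAAAAAAAAAAP/gAAAAAAAAAAAAAf/wAAAAAAAAAAAAA//+AAAAAAAAAAAAA///AAAAAAAAAAAAB///gAAAAAAAAAAAB///wAAAAAAAAAAAA///4AAAAAAAAAAAA8B/8AAAAAAAAAAAAwB/+AAAAAAAAAAAAgB//wAAAAAAAAAAAAA//4AAAAAAAAAAAAA//4AAAAAAAAAAAAAf/8AAAAAAAAAAAAAP/8AAAAAAAAAAAAAD/4AAAAAAAAAAAAAB/4AAAAAAAAAAAAAB/4AAAAAAAAAAAAAB/wAAAAAAAAAAAAAD/wAAAAAAAAAAAAAD/gAAAAAAAAAAAAAH/gAAAAAAAAAAAAAP/gAAAAAAAAAAAAAP/gAAAAAAAAAAAAAf/gAAAAAAAAAAAAAf/AAAAAAAAAAAAAA//AAAAAAAAAAAAAA//AAAAAAAAAAAAAAf/AAAAAAAAAAAAAAD/AAAAAAAAAAAAAAB+AAAAAAAAAAAAAAAAAAAAAAAAAAAAAAAAAAAAAAAAAAAAAAAAAAAAAAAAAAAAAAAAAAAAAA="/>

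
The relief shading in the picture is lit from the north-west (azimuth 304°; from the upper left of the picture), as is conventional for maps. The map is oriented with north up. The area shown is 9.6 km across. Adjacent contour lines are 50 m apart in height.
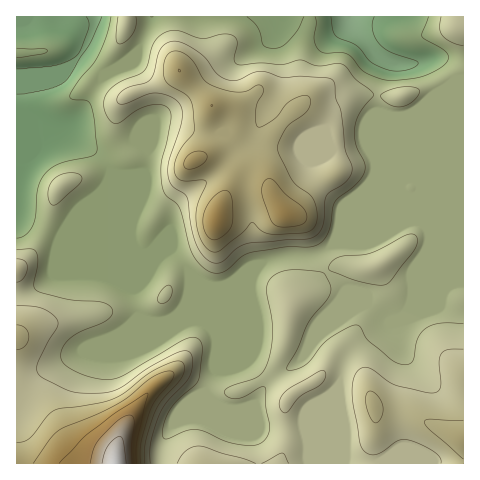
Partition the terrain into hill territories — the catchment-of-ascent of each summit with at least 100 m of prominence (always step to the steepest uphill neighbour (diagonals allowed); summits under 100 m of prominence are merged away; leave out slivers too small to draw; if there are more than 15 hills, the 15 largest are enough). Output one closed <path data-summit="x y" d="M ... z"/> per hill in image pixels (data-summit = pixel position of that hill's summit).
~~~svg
<path data-summit="116 463" d="M463 16l-116 1 5 10 20 23 11 9 13 5 18 0 16-5 8 0 11 9 6 10-16 13-50 49-16 38-21 21-15 38-9 11-14 7-30 1-17 5-24 11-11 9-10 5-14 0-8-5-12-10-17-22-20 0-3 3-8 0-8-10-23-54-1-10 2-7 7 3 27-2 4-12 0-9-15-10-22 13-9 1-24-13-13-16 9-4 6-7 20-33 2-8 17-8 19-17 12-24 1-8-135 0 1 447 142 0 3-18 9-20 32-34 3-2 12 14 12 5 25-5 8-16 9-10 26-16 25-30 32-22 14-5 19 15 15-5 9-13 41-102 1 67-12 30 0 9 13 6 9 0z"/><path data-summit="216 221" d="M347 16l-196 1-1 8-12 24-19 17-17 8-2 8-20 33-6 7-9 4 13 16 24 13 9-1 22-13 15 10 0 9-4 12-27 2-7-3-2 7 4 16 20 48 6 8 10 2 3-3 20 0 17 22 12 10 8 5 14 0 10-5 11-9 24-11 17-5 30-1 11-5 9-8 18-43 21-21 16-38 50-49 16-13-6-10-11-9-8 0-16 5-18 0-13-5-11-9-20-23z"/><path data-summit="463 439" d="M453 200l-41 102-9 13-15 5-19-15-14 5-32 22-25 30-26 16-9 10-8 16-25 5-12-5-12-14-3 2-32 34-9 20-2 17 303 1 1-151-9-1-13-6 0-9 12-30z"/>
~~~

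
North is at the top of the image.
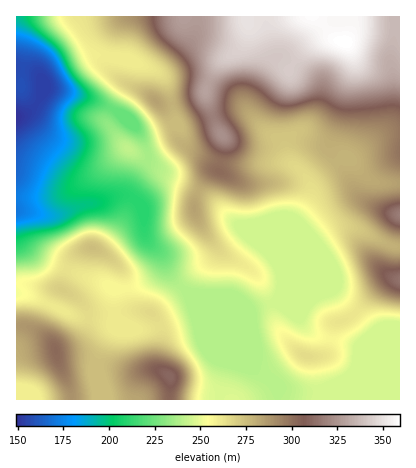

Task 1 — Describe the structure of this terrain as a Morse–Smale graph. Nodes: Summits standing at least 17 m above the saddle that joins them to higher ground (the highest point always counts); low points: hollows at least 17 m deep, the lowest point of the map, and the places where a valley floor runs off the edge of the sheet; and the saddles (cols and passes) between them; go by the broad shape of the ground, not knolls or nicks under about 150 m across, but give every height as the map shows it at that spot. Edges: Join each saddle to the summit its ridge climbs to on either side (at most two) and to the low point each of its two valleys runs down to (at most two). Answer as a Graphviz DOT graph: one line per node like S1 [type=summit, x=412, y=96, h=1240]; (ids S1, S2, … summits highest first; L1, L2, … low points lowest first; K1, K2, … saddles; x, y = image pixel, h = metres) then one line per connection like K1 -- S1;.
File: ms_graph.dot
graph terrain {
  S1 [type=summit, x=344, y=42, h=359];
  S2 [type=summit, x=400, y=214, h=317];
  S3 [type=summit, x=400, y=280, h=314];
  S4 [type=summit, x=170, y=376, h=311];
  S5 [type=summit, x=56, y=350, h=302];
  L1 [type=low, x=16, y=118, h=149];
  L2 [type=low, x=28, y=392, h=259];
  K1 [type=saddle, x=16, y=326, h=286];
  K2 [type=saddle, x=400, y=184, h=285];
  K3 [type=saddle, x=96, y=360, h=275];
  K4 [type=saddle, x=356, y=312, h=262];
  K1 -- S5;
  K1 -- L1;
  K1 -- L2;
  K2 -- S1;
  K2 -- S2;
  K2 -- L1;
  K3 -- S4;
  K3 -- S5;
  K3 -- L1;
  K4 -- S1;
  K4 -- S3;
  K4 -- L1;
}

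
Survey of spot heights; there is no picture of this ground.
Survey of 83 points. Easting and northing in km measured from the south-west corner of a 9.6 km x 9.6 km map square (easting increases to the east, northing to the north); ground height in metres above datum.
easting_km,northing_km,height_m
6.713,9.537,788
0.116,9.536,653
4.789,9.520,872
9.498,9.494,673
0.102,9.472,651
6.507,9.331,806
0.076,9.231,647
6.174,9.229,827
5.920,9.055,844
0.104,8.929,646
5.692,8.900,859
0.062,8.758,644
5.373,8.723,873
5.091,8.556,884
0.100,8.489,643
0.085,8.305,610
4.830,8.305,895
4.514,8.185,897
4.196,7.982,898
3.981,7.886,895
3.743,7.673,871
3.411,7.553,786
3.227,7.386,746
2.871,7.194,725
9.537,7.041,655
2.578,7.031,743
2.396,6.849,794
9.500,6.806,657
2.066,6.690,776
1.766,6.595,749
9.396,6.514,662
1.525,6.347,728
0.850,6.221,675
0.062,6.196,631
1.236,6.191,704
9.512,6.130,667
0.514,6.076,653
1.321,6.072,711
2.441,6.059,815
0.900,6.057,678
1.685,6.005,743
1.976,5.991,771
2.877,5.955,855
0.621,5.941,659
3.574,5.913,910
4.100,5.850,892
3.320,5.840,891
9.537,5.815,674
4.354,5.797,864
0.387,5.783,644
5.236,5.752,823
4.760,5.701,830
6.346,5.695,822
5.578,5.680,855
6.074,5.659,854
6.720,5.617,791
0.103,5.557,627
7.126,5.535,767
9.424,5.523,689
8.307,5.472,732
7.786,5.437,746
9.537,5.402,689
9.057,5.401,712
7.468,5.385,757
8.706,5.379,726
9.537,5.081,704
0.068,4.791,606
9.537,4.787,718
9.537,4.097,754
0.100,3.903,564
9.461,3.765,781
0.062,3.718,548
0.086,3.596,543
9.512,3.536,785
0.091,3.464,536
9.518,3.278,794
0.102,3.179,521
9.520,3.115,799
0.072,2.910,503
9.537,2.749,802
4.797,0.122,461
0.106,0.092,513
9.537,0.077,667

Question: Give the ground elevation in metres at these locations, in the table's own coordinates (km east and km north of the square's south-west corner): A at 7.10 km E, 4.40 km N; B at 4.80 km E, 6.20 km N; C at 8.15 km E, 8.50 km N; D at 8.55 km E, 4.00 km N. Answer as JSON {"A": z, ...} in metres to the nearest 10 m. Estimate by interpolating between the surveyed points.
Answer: {"A": 780, "B": 830, "C": 690, "D": 830}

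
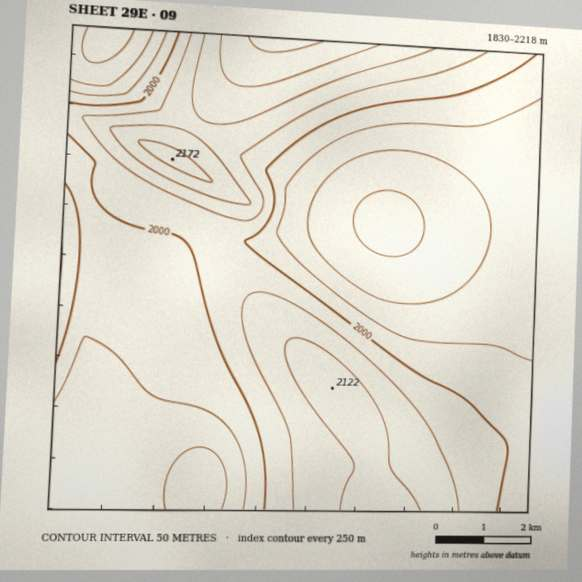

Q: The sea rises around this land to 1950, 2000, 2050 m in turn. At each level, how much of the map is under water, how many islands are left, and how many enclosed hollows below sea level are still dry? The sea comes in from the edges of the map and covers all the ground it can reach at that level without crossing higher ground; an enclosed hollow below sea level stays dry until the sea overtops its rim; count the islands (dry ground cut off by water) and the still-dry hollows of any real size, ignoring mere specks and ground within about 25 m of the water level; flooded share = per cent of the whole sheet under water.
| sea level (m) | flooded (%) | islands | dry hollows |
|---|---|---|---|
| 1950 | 35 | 0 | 0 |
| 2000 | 57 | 0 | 0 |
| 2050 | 74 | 0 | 0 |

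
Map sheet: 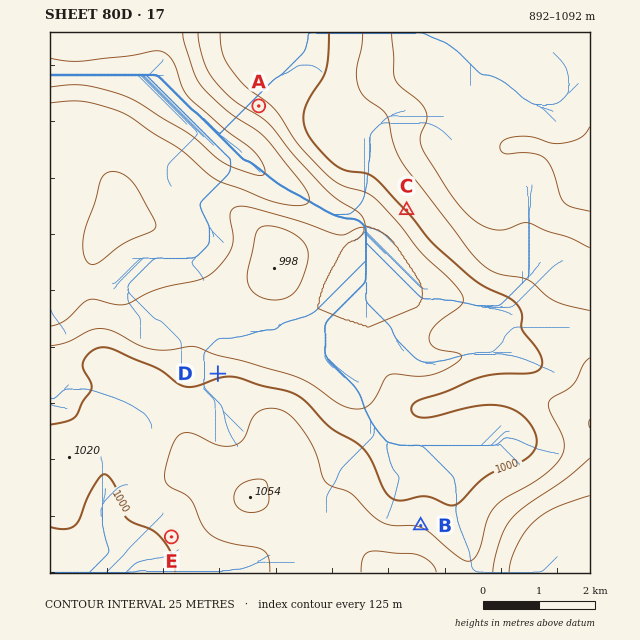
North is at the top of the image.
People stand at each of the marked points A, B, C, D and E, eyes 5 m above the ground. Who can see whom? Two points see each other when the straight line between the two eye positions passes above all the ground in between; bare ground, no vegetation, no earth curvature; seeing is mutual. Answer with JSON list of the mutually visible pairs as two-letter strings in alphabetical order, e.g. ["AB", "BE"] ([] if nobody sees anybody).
["AB", "AD", "BC", "CD"]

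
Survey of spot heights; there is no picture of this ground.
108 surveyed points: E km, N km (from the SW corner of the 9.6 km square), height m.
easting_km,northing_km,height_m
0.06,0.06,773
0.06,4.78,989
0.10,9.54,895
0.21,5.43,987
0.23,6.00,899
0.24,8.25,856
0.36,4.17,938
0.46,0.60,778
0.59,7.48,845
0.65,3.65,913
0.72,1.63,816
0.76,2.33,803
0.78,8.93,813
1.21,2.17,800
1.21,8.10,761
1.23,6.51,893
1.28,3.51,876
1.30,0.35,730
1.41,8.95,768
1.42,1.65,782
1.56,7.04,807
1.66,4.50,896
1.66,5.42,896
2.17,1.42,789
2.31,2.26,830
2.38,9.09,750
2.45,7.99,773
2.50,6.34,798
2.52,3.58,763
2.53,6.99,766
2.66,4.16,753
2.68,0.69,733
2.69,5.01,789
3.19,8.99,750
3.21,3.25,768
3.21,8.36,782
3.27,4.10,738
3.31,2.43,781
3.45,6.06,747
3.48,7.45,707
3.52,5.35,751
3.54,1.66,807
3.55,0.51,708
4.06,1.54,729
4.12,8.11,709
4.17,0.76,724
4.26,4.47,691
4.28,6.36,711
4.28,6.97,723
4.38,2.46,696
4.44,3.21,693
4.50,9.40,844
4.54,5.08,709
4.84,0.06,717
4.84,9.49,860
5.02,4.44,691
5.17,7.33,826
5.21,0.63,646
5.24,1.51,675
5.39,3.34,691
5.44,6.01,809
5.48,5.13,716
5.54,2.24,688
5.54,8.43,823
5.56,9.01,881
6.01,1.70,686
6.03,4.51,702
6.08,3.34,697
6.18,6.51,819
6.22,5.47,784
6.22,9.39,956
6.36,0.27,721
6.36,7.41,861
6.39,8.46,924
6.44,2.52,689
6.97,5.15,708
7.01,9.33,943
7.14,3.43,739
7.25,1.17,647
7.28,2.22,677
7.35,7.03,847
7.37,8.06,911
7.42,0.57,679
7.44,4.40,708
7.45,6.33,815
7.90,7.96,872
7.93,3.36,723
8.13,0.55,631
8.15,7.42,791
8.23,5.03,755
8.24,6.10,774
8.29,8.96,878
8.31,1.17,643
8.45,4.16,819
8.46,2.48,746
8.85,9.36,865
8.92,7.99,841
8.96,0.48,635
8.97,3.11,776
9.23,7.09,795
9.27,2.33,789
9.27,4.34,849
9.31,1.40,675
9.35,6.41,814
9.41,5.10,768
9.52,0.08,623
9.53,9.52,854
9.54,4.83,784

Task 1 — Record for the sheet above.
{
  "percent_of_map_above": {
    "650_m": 96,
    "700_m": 82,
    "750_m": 62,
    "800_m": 36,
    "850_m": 19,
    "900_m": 8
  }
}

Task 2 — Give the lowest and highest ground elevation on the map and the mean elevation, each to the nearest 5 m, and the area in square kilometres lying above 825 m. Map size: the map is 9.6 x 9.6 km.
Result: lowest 620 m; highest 1000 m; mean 780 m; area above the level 24.7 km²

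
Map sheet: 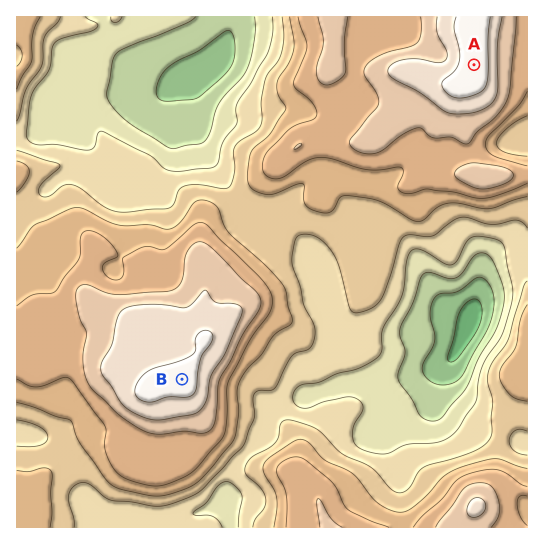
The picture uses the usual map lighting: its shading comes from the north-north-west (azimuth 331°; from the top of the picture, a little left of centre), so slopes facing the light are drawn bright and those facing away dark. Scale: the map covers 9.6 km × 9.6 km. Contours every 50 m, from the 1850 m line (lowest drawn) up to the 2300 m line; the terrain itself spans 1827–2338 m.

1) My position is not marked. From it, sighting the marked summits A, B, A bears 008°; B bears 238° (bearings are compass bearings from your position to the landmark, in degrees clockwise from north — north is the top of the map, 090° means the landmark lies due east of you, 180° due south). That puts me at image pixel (454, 210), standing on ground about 2080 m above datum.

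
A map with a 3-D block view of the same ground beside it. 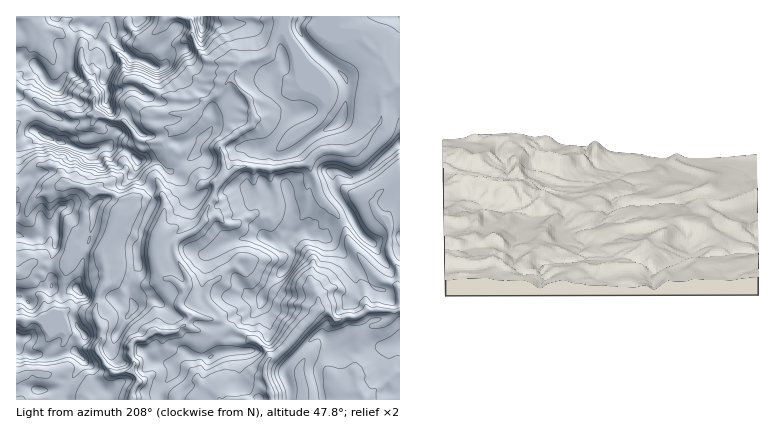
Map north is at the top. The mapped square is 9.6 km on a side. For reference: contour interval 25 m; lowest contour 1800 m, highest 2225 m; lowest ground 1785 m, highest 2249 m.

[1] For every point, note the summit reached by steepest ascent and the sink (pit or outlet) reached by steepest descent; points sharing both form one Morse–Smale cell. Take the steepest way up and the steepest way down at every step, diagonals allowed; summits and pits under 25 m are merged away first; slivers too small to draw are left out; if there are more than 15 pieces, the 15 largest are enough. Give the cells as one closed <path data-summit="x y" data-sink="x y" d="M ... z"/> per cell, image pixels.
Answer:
<path data-summit="92 28" data-sink="270 394" d="M190 16l-90 0-8 11-8-3-8 2-4 18 9 4 0 14 11 22 4 30-22 2-12-6-12-2-34-20 0 36 10-8 12 0 30 12 16-1 10-5 34 20 6 0 4-3 1 1-10 8-4 8 0 16-7 6-18 8-7 6-9 18-1 16-9 14 0 6 2 4 26 4 3 12 0 18-6 12 3 2 12-1 8 6 10-1-3-8 0-8 10-22-2-18 5-18 12-26-4-14-16-14 3-14 11 0 12 3 23 19 7 16 6 1 12-9 6 2 8-16 2-10-4-20 28-18 5-8-4-22-18-20 8-14-5-2-28-2-10-14-4-10z"/><path data-summit="340 120" data-sink="270 394" d="M334 16l-48 0-3 12-8 10-5 14-10 6-18 5-8 9-3 6 18 20 4 22-5 8-28 18 4 20-2 11 14-9 38 1 16-4 12 0 6-2 6-7 10-6 20 2 8-2 8-5 19-21 3-10 0-20 13-10-12-26-25-22-6 1-14-6-4-5z"/><path data-summit="92 28" data-sink="132 400" d="M148 160l-10 1-4 11 16 16 4 12-13 30-4 16 2 18-10 22 1 12 4 6-12-1-8-6-16 0-3 13 1 8 6 10-5 24 8 12 8 8-11 4-7 6 13 10 2 8 22 0 1-10 5-8-1-4-6-8 3-6 14-12 10-3 4-3 2-13 12-2 12-9 2-6-11-10 5-16 4-4 0-8-12-20-2-12 4-7 22-13 14-30 0-5-6-1-12 9-6-1-7-16-5-6-12-6-6-7z"/><path data-summit="278 240" data-sink="270 394" d="M308 163l-34 6-38-1-18 14-3 10 9 1 10-6 12 0 10 9 14-2 4 6 14-5 5 21-12 24 5 2 6 14-5 12-15 12-4 8 26 16 10 1 12 7 2-2 8 1 10 9 8-3 12 0 11-7-2-22 13-10-28-34-4-14-9-16-17-18z"/><path data-summit="400 342" data-sink="270 394" d="M400 310l-32 0-10 6-14 1-4 3-4 0-10-9-8-1-26 30-24 20-3 6 0 10 7 24 128 0z"/><path data-summit="278 240" data-sink="132 400" d="M246 187l-12 0-10 6-10-1-14 34-22 13-4 7 2 12 12 20 0 8-4 4-5 16 11 10 13 0 4-10-2-12 4-10 23-17 6-9 11 2 0 14 17 13 23-23 3-10-6-12-5-2 12-24-3-20-2-1-14 5-4-6-14 2z"/><path data-summit="400 144" data-sink="270 394" d="M400 85l-4 0-14 9-1 28-21 23-16 7-8-2-14 1-8 5-5 6 11 34 19 22 16 32 25 30 14 4 6 5 0-15-11-22 1-24-3-8-8-6-5-8 0-4 4-8 22-16z"/><path data-summit="62 142" data-sink="270 394" d="M38 116l-12 0-10 8 0 20 4 16 10 9 4 0 4-4 16 1 7 6 2 8 5 4 12 2 12 5 26-13 7-6 0-16 4-8 10-8-1-1-4 3-6 0-34-20-10 5-16 1z"/><path data-summit="16 336" data-sink="270 394" d="M70 310l-22 9-32 1 0 58 12-5 20 2 10 11 0 6-6 8 36 0-4-8 3-6 7-4-2-14-17-16 2-8 8-8-8-10-3-14z"/><path data-summit="16 234" data-sink="270 394" d="M50 165l-14 1-5 6-3 8-12 10 0 44 20 4 5-2 3-8 10-1 2 17-6 22 12 0 8-6 4-20 9-14 1-16 9-18-13-6-12-2-5-4-2-8z"/><path data-summit="210 356" data-sink="270 394" d="M238 331l-8 7-2 13-12 2-8 5-16-2-8-4-11 12 1 8-13 18 0 10 41 0 8-9 4 0 4 4 2-11 10-7 8-1 14 3 12-2 1-11 5-8-1-4-11-12z"/><path data-summit="202 20" data-sink="270 394" d="M284 16l-94 0 0 4 6 26 10 14 28 2 6 3 6-4 14-3 10-6 5-14 8-10z"/><path data-summit="400 144" data-sink="132 400" d="M246 258l-8 0-6 9-23 17-4 10 2 12-4 10-13 0-4 10 22 9 6 0 14-7 8 2 6-8 14-10 11-24-18-14 0-14z"/><path data-summit="210 356" data-sink="132 400" d="M184 325l-8 6-12 2-2 13-4 3-10 3-14 12-3 6 6 8 1 4-6 12 0 6 28 0 1-10 13-18-1-8 11-12 8 4 16 2 8-5 12-2 2-13 6-6-8-4-14 7-6 0z"/><path data-summit="38 68" data-sink="270 394" d="M74 45l-4 7 0 18-14 16-6-2-16-21-8-2-6-7-4 0 0 32 22 16 36 14 22-2-4-30-11-22 0-14z"/>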